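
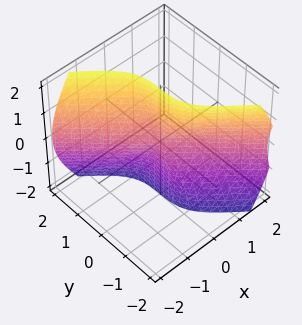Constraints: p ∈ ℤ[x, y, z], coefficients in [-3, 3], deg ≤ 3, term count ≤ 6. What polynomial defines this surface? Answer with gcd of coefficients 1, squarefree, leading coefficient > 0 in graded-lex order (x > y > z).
x^3 - x^2*y + 2*x*z^2 + 2*y^3

First, deg p = 3. The shape is more complex than any degree-2 surface.
Next, checking where it meets the axes: every point of the z-axis in the box is on the surface; one y-axis crossing is at y = 0.
Finally, these observations pin down the coefficients.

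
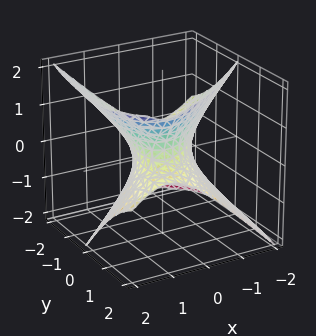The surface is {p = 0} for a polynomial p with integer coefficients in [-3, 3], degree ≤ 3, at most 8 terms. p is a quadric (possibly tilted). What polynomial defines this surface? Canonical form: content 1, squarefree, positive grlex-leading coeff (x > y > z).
1. deg p = 2. The shape is more complex than any degree-1 surface.
2. Reading off the gridlines: no z-intercept at any integer in the box.
3. Assembling these constraints gives the stated polynomial.

3*x^2 - 3*x*y + y^2 + 3*y*z - 3*z^2 - 2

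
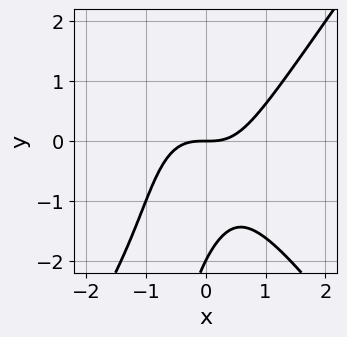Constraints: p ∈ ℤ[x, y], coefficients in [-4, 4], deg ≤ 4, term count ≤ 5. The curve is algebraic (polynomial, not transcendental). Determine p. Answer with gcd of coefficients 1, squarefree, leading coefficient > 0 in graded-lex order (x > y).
2*x^3 - x*y^2 - y^2 - 2*y

1. deg p = 3. A generic line meets the curve in up to 3 points.
2. Checking where it meets the axes: the y-axis gridline crossings are at y ∈ {-2, 0}; one x-axis crossing is at x = 0.
3. The integer polynomial consistent with all of this is the stated p.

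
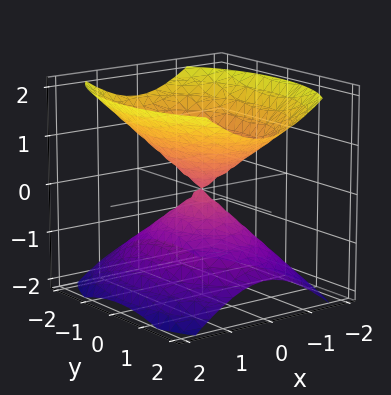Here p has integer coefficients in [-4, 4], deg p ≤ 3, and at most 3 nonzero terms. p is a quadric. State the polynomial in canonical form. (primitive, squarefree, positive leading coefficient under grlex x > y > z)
First, the picture has 2 separate pieces. Treating them together as one polynomial.
Next, deg p = 2. Two nappes meeting at a single point; a quadric.
Then, symmetries: it's symmetric under z → −z, forcing even powers of z; the x ↦ −x reflection is a symmetry, so x appears only in even powers; mirror symmetry y ↦ −y ⇒ only even powers of y.
Next, reading off the gridlines: one z-axis crossing is at z = 0; it meets the x-axis at x = 0 (among the integer gridlines); it meets the y-axis at y = 0 (among the integer gridlines).
Finally, the integer polynomial consistent with all of this is the stated p.

2*x^2 + y^2 - 2*z^2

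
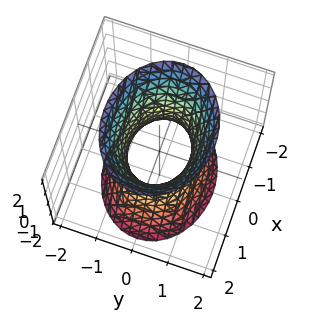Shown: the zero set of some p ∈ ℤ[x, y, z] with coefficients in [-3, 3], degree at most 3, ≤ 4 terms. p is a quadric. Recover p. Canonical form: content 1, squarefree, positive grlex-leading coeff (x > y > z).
The degree is 2 — one connected sheet with a waist; a quadric.
Symmetries: it's symmetric under y → −y, forcing even powers of y; mirror symmetry z ↦ −z ⇒ only even powers of z; the x ↦ −x reflection is a symmetry, so x appears only in even powers.
Observable constraints: among the integer gridlines, it crosses the x-axis at x ∈ {-1, 1}; the surface avoids every integer z-axis point in the box.
Assembling these constraints gives the stated polynomial.

2*x^2 + 3*y^2 - z^2 - 2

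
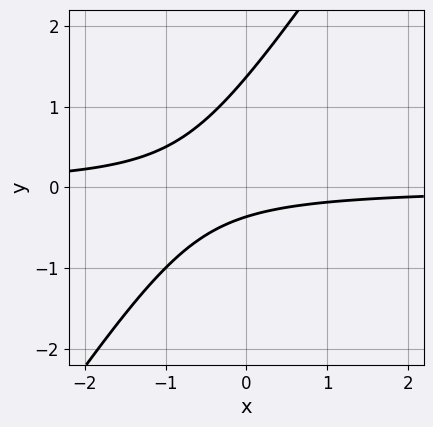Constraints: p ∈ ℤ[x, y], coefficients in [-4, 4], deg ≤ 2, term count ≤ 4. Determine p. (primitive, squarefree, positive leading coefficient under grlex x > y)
1. Degree: no degree-1 curve has this shape, so deg p = 2.
2. Observable constraints: it misses every integer gridline on the x-axis.
3. Together with the visible shape, these determine p as stated.

3*x*y - 2*y^2 + 2*y + 1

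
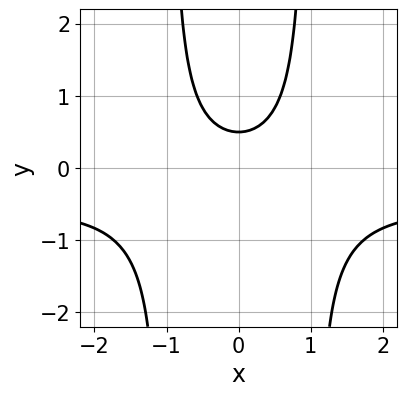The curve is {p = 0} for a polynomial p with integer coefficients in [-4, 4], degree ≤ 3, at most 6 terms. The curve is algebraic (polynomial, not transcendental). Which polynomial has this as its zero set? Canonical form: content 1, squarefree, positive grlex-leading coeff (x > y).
2*x^2*y + x^2 - 2*y + 1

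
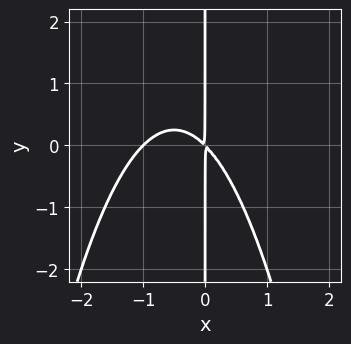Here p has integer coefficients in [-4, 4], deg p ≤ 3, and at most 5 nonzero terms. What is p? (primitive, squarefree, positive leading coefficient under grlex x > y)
The degree is 3 — no degree-2 curve has this shape.
From the visible intercepts: every point of the y-axis in the box is on the curve; one x-axis crossing is at x = -1.
Solving for integer coefficients yields p as stated.

x^3 + x^2 + x*y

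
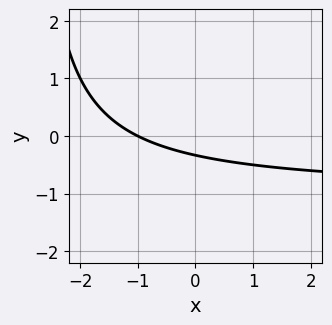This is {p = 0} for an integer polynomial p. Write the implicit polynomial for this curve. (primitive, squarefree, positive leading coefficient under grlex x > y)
x*y + x + 3*y + 1

First, degree: a generic line meets the curve in up to 2 points, so deg p = 2.
Next, reading off the gridlines: one x-axis crossing is at x = -1.
Finally, together with the visible shape, these determine p as stated.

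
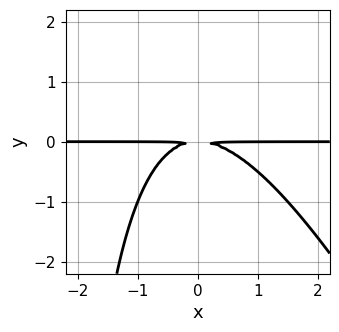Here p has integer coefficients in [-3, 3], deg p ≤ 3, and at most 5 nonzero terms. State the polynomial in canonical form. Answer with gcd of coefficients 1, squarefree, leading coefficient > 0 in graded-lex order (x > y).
2*x^2*y + x*y^2 + 3*y^2

(a) The degree is 3 — a generic line meets the curve in up to 3 points.
(b) From the axis intercepts and sections: every point of the x-axis in the box is on the curve.
(c) Fitting integer coefficients to these (and the overall shape) gives p.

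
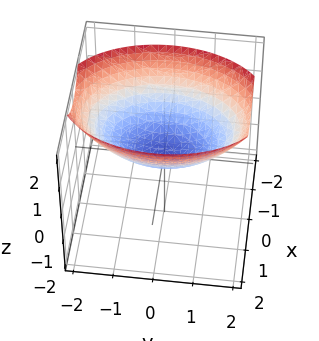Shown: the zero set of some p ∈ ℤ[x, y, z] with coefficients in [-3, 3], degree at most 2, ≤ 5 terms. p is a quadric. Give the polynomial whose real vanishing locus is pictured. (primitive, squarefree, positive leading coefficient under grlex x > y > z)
The degree is 2 — a paraboloid; a quadric.
Symmetries: it's symmetric under y → −y, forcing even powers of y; it's symmetric under x → −x, forcing even powers of x.
Checking where it meets the axes: it meets the z-axis at z = 0 (among the integer gridlines); one y-axis crossing is at y = 0; it meets the x-axis at x = 0 (among the integer gridlines).
Solving for integer coefficients yields p as stated.

2*x^2 + y^2 - 3*z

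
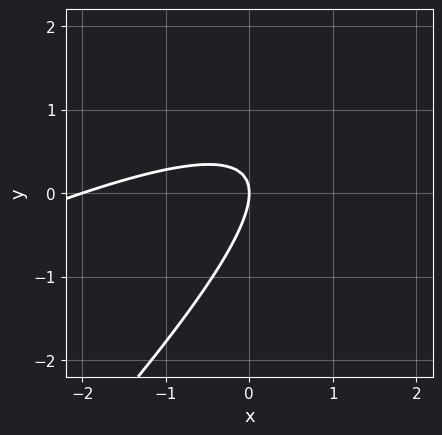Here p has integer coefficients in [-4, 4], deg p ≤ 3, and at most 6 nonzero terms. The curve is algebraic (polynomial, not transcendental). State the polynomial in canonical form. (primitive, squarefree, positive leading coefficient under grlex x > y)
(a) Degree: a generic line meets the curve in up to 2 points, so deg p = 2.
(b) Checking where it meets the axes: among the integer gridlines, it crosses the x-axis at x ∈ {-2, 0}; it meets the y-axis at y = 0 (among the integer gridlines).
(c) Putting this together gives p.

x^2 - 3*x*y + 2*y^2 + 2*x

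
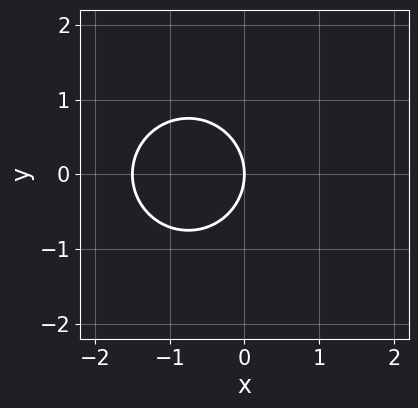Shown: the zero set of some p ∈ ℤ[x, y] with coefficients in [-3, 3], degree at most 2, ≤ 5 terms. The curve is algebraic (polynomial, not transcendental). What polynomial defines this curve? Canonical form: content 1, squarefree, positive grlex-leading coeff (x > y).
First, deg p = 2.
Then, symmetries: mirror symmetry y ↦ −y ⇒ only even powers of y.
Then, observable constraints: it crosses the y-axis at the gridline y = 0; it crosses the x-axis at the gridline x = 0.
Finally, these observations pin down the coefficients.

2*x^2 + 2*y^2 + 3*x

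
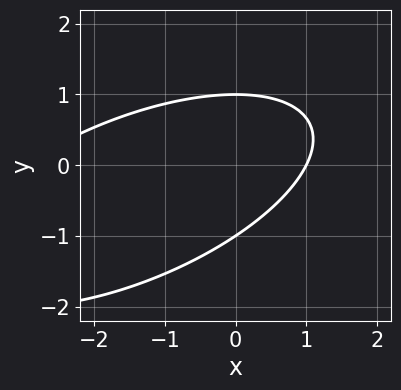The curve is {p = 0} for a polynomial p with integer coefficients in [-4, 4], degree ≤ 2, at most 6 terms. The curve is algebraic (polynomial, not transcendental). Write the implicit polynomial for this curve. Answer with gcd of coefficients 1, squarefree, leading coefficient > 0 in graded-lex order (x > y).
x^2 - 2*x*y + 3*y^2 + 2*x - 3

(a) Degree: no degree-1 curve has this shape, so deg p = 2.
(b) Reading off the gridlines: one x-axis crossing is at x = 1; the y-axis gridline crossings are at y ∈ {-1, 1}.
(c) Solving for integer coefficients yields p as stated.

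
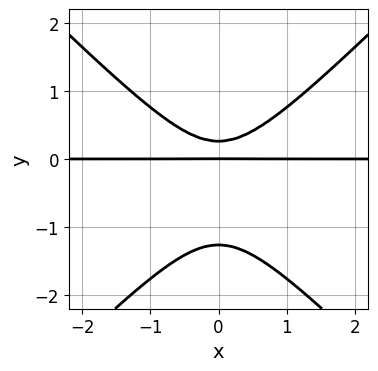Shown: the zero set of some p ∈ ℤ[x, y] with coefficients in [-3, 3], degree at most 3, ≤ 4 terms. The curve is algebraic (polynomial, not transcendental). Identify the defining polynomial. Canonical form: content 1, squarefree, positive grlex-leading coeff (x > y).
(a) deg p = 3.
(b) Symmetries: it's symmetric under x → −x, forcing even powers of x.
(c) Reading off the gridlines: one y-axis crossing is at y = 0; every point of the x-axis in the box is on the curve.
(d) Putting this together gives p.

3*x^2*y - 3*y^3 - 3*y^2 + y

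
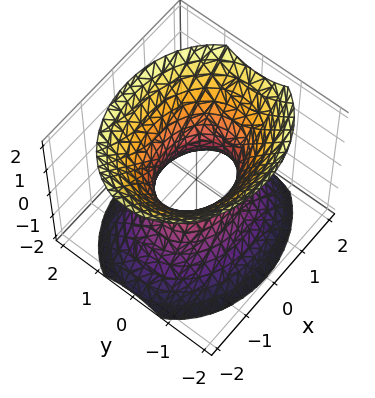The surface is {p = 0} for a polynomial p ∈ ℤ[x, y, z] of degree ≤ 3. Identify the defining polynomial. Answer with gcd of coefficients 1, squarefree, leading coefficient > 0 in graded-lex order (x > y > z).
1. Degree: an hourglass — one-sheet hyperboloid; a quadric, so deg p = 2.
2. Symmetries: mirror symmetry x ↦ −x ⇒ only even powers of x; it's symmetric under y → −y, forcing even powers of y; the z ↦ −z reflection is a symmetry, so z appears only in even powers.
3. Against the integer gridlines: the surface avoids every integer z-axis point in the box; the x-axis gridline crossings are at x ∈ {-1, 1}.
4. Putting this together gives p.

2*x^2 + 3*y^2 - 2*z^2 - 2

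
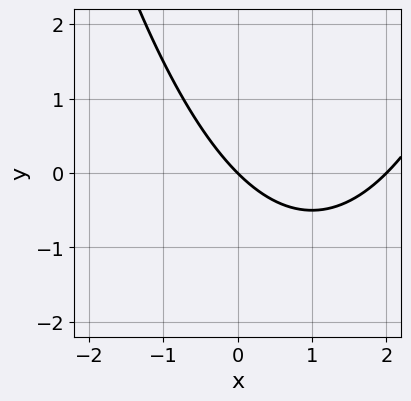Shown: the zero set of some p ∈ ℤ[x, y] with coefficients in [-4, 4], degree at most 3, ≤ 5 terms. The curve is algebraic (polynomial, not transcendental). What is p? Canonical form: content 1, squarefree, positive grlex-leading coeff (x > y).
First, degree: no degree-1 curve has this shape, so deg p = 2.
Next, against the integer gridlines: one y-axis crossing is at y = 0; among the integer gridlines, it crosses the x-axis at x ∈ {0, 2}.
Finally, assembling these constraints gives the stated polynomial.

x^2 - 2*x - 2*y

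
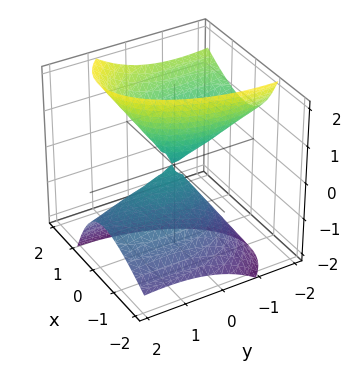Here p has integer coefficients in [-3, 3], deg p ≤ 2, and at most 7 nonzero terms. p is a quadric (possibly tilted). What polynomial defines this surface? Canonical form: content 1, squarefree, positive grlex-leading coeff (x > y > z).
There are 2 components. They look like related sheets of one shape, so recover p as a whole.
Degree: a generic line meets the surface in up to 2 points, so deg p = 2.
Observable constraints: it crosses the x-axis at the gridline x = 0; it meets the z-axis at z = 0 (among the integer gridlines); one y-axis crossing is at y = 0.
Together with the visible shape, these determine p as stated.

3*x^2 - 3*x*z + y^2 + 2*y*z - z^2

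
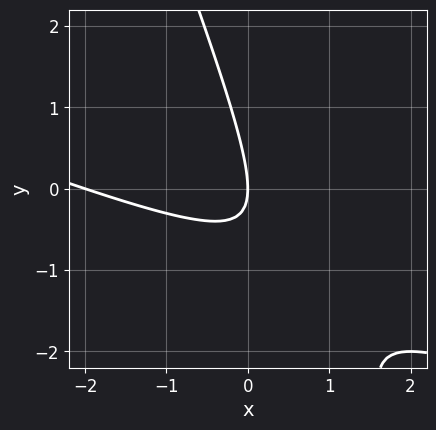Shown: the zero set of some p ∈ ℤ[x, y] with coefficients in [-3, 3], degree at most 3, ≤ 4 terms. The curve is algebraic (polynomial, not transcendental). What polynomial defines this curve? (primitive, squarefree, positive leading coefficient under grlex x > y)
(a) The degree is 2 — the shape is more complex than any degree-1 curve.
(b) Reading off the gridlines: the x-axis gridline crossings are at x ∈ {-2, 0}; it meets the y-axis at y = 0 (among the integer gridlines).
(c) The integer polynomial consistent with all of this is the stated p.

x^2 + 3*x*y + y^2 + 2*x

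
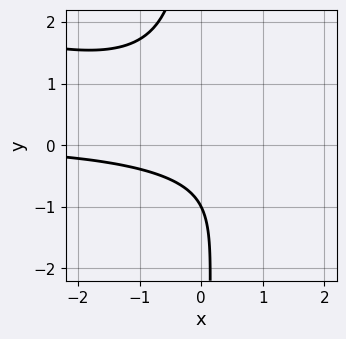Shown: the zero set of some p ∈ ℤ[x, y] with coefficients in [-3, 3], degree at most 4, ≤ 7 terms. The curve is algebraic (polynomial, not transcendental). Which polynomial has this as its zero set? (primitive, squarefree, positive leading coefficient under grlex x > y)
x^2*y + 3*x*y^2 - x*y + 2*y + 2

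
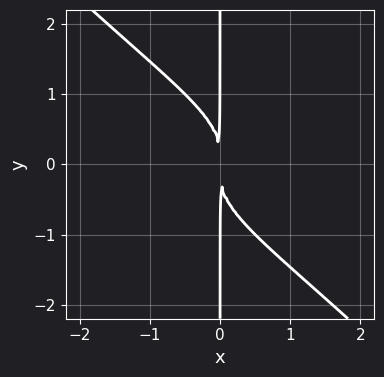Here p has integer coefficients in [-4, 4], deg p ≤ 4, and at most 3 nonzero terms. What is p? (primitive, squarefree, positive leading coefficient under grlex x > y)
x^2*y^2 + x*y^3 + x^2

(a) deg p = 4.
(b) Checking where it meets the axes: the visible y-axis segment lies entirely on the curve.
(c) These observations pin down the coefficients.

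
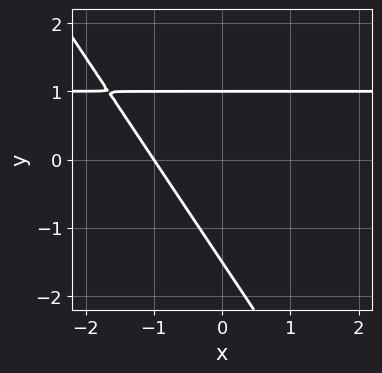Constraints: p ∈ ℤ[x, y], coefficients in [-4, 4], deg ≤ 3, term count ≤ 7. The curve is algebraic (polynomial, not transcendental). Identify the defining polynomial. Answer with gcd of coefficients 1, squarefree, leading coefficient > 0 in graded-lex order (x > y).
The degree is 2 — no degree-1 curve has this shape.
From the visible intercepts: it meets the y-axis at y = 1 (among the integer gridlines); one x-axis crossing is at x = -1.
Fitting integer coefficients to these (and the overall shape) gives p.

3*x*y + 2*y^2 - 3*x + y - 3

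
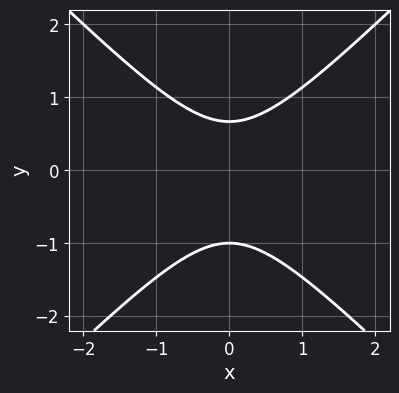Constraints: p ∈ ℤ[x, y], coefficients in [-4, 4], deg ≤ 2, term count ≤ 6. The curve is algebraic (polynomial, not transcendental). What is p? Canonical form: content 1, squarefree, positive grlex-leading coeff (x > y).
3*x^2 - 3*y^2 - y + 2

(a) The degree is 2 — no degree-1 curve has this shape.
(b) Symmetries: it's symmetric under x → −x, forcing even powers of x.
(c) Observable constraints: the curve avoids every integer x-axis point in the box; it meets the y-axis at y = -1 (among the integer gridlines).
(d) The integer polynomial consistent with all of this is the stated p.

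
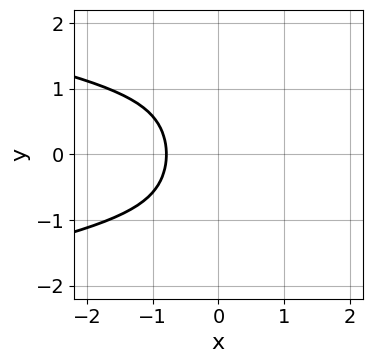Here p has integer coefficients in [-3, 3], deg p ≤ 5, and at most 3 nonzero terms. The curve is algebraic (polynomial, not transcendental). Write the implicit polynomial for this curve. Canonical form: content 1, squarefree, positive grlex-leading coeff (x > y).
3*x^2*y^2 + 2*x^3 + 1

First, degree: no degree-3 curve has this shape, so deg p = 4.
Next, symmetries: it's symmetric under y → −y, forcing even powers of y.
Then, reading off the gridlines: it misses every integer gridline on the y-axis.
Finally, fitting integer coefficients to these (and the overall shape) gives p.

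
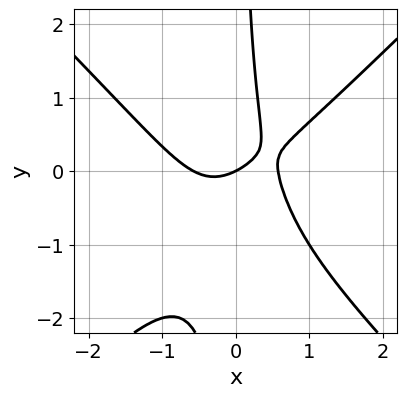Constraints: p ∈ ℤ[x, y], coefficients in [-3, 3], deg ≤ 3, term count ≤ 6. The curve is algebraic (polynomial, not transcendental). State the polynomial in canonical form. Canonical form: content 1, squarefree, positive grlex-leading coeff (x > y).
3*x^3 - 3*x*y^2 - 3*x*y - x + 2*y

The degree is 3 — a generic line meets the curve in up to 3 points.
Checking where it meets the axes: one x-axis crossing is at x = 0; it meets the y-axis at y = 0 (among the integer gridlines).
Matching integer coefficients to the picture gives p.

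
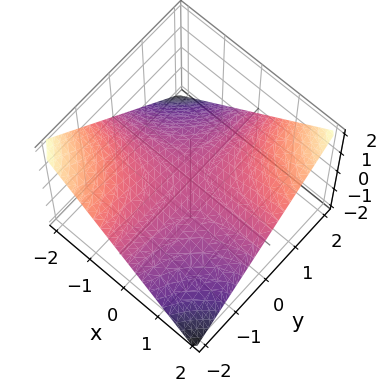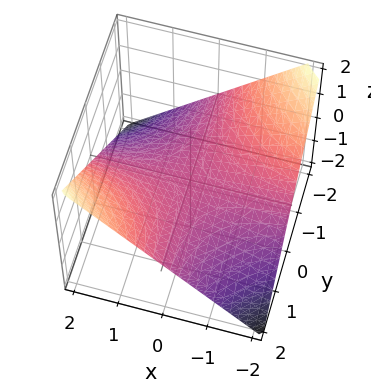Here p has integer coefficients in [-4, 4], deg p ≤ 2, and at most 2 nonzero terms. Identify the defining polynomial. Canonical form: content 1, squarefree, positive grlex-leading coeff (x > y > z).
x*y - 2*z

1. deg p = 2.
2. Checking where it meets the axes: every point of the x-axis in the box is on the surface; every point of the y-axis in the box is on the surface; it crosses the z-axis at the gridline z = 0.
3. Matching integer coefficients to the picture gives p.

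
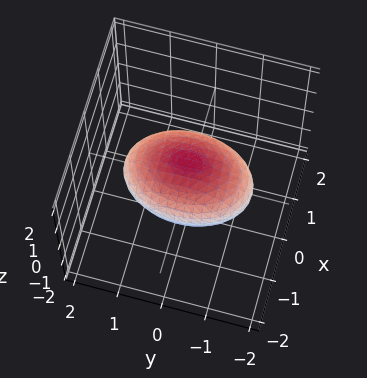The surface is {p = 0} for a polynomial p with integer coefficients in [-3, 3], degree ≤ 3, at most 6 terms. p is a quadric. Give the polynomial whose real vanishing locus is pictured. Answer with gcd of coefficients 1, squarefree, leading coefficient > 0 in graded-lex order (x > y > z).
(a) Degree: a closed, bounded, convex surface; a quadric, so deg p = 2.
(b) Symmetries: it's symmetric under x → −x, forcing even powers of x; the y ↦ −y reflection is a symmetry, so y appears only in even powers; it's symmetric under z → −z, forcing even powers of z.
(c) Reading off the gridlines: among the integer gridlines, it crosses the z-axis at z ∈ {-1, 1}; the x-axis gridline crossings are at x ∈ {-1, 1}.
(d) Solving for integer coefficients yields p as stated.

2*x^2 + y^2 + 2*z^2 - 2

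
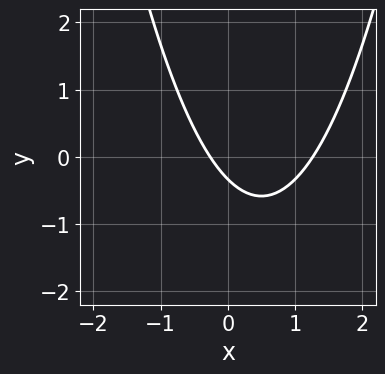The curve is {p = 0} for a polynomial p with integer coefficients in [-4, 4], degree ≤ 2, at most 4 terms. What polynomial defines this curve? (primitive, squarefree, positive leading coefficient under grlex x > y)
3*x^2 - 3*x - 3*y - 1

deg p = 2. No degree-1 curve has this shape.
Putting this together gives p.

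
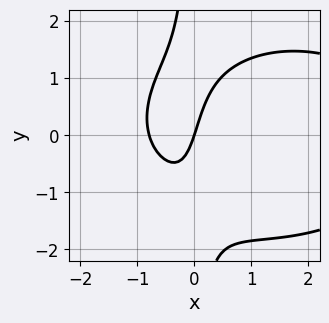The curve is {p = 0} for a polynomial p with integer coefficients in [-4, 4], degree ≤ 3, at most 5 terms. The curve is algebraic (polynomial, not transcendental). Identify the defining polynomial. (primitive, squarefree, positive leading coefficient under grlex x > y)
deg p = 3.
From the axis intercepts and sections: it crosses the y-axis at the gridline y = 0; one x-axis crossing is at x = 0.
Fitting integer coefficients to these (and the overall shape) gives p.

x^3 + 2*x*y^2 - 3*x^2 - 3*x + y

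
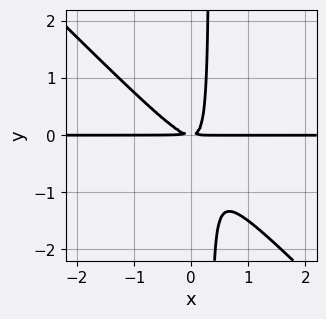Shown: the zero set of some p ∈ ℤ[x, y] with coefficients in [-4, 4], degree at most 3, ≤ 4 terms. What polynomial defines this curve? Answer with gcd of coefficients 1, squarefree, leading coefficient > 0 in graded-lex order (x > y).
First, degree: no degree-2 curve has this shape, so deg p = 3.
Next, checking where it meets the axes: every point of the x-axis in the box is on the curve.
Finally, matching integer coefficients to the picture gives p.

3*x^2*y + 3*x*y^2 - y^2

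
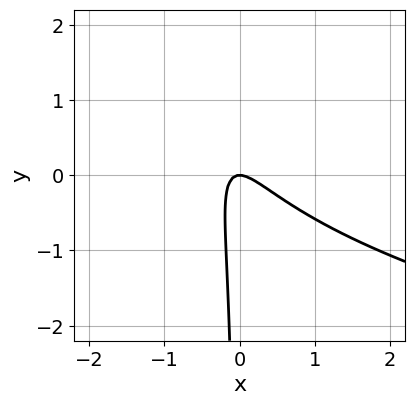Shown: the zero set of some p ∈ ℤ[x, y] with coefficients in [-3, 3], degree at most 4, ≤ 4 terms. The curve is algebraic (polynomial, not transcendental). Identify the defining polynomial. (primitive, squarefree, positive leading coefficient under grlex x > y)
2*x*y^2 - 3*x^2 - 3*x*y - y

(a) Degree: the shape is more complex than any degree-2 curve, so deg p = 3.
(b) Against the integer gridlines: it meets the x-axis at x = 0 (among the integer gridlines); it meets the y-axis at y = 0 (among the integer gridlines).
(c) Solving for integer coefficients yields p as stated.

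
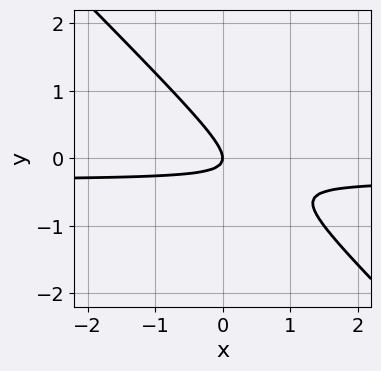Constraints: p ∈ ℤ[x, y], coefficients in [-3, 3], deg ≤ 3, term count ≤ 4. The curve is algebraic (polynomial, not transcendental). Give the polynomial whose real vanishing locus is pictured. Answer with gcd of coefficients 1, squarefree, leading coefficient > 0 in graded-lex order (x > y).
3*x*y + 3*y^2 + x

(a) The degree is 2 — a generic line meets the curve in up to 2 points.
(b) From the visible intercepts: one x-axis crossing is at x = 0; it crosses the y-axis at the gridline y = 0.
(c) Matching integer coefficients to the picture gives p.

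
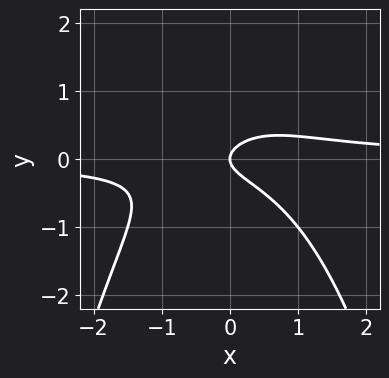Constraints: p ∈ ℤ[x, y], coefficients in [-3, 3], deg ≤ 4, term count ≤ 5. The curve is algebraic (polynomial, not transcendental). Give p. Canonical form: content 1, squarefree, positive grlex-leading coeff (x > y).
2*x^2*y + 3*y^2 - x

1. The degree is 3 — a generic line meets the curve in up to 3 points.
2. From the visible intercepts: it meets the y-axis at y = 0 (among the integer gridlines); one x-axis crossing is at x = 0.
3. The integer polynomial consistent with all of this is the stated p.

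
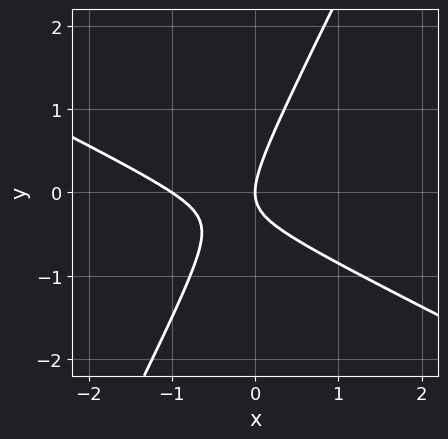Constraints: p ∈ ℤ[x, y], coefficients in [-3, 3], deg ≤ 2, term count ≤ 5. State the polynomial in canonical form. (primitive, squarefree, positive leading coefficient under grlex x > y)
1. The degree is 2 — no degree-1 curve has this shape.
2. From the visible intercepts: among the integer gridlines, it crosses the x-axis at x ∈ {-1, 0}; it meets the y-axis at y = 0 (among the integer gridlines).
3. The integer polynomial consistent with all of this is the stated p.

2*x^2 + 3*x*y - 2*y^2 + 2*x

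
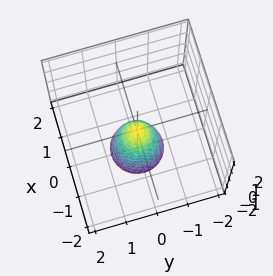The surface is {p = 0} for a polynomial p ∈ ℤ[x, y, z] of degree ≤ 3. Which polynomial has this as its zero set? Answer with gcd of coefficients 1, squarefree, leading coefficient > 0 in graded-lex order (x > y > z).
3*x^2 + 3*y^2 + z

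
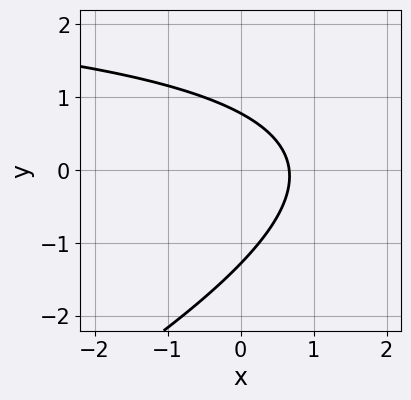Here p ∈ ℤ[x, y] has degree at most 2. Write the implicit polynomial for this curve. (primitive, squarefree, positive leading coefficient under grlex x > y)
x*y - 2*y^2 - 3*x - y + 2

(a) The degree is 2 — no degree-1 curve has this shape.
(b) Matching integer coefficients to the picture gives p.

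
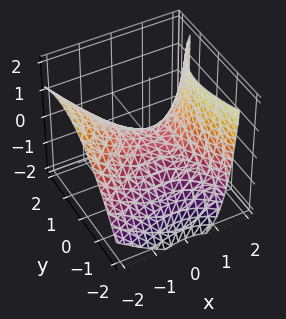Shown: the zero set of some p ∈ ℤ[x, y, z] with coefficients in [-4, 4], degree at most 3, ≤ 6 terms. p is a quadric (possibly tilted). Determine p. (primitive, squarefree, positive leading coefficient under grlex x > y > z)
(a) The degree is 2 — the shape is more complex than any degree-1 surface.
(b) Observable constraints: it crosses the y-axis at the gridline y = 0; it crosses the z-axis at the gridline z = 0; one x-axis crossing is at x = 0.
(c) Solving for integer coefficients yields p as stated.

x^2 - x*y + x*z - y^2 - 2*z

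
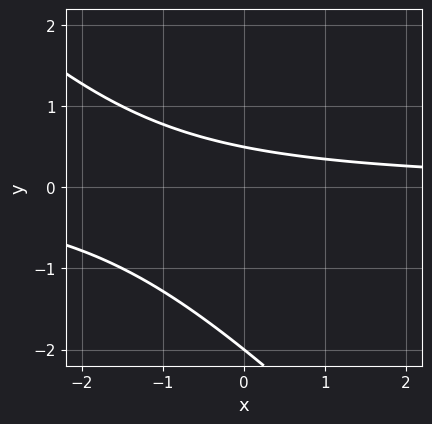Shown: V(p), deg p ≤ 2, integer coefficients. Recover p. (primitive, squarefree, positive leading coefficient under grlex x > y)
deg p = 2. No degree-1 curve has this shape.
Observable constraints: one y-axis crossing is at y = -2; it misses every integer gridline on the x-axis.
Solving for integer coefficients yields p as stated.

2*x*y + 2*y^2 + 3*y - 2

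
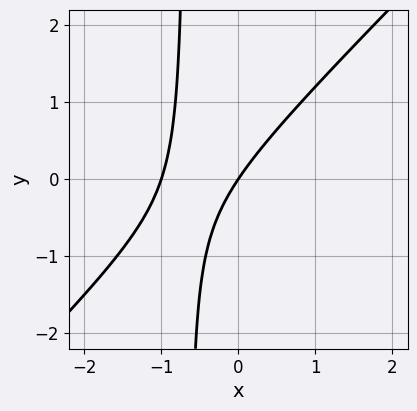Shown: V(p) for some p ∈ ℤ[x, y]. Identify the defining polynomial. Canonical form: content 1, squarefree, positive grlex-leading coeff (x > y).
First, the degree is 2 — the shape is more complex than any degree-1 curve.
Then, observable constraints: among the integer gridlines, it crosses the x-axis at x ∈ {-1, 0}; one y-axis crossing is at y = 0.
Finally, matching integer coefficients to the picture gives p.

3*x^2 - 3*x*y + 3*x - 2*y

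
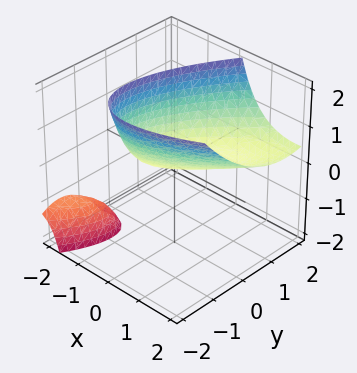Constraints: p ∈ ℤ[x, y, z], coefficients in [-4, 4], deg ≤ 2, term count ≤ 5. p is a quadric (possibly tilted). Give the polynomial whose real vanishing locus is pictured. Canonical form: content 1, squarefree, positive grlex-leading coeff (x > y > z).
First, I count 2 distinct pieces. They look like related sheets of one shape, so recover p as a whole.
Then, the degree is 2 — no degree-1 surface has this shape.
Then, observable constraints: it crosses the x-axis at the gridline x = 0; it meets the z-axis at z = 0 (among the integer gridlines).
Finally, matching integer coefficients to the picture gives p.

2*x^2 - 3*x*y - 3*x*z + 2*y^2 - 3*z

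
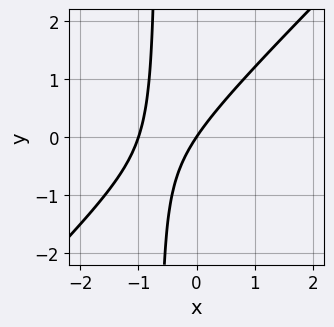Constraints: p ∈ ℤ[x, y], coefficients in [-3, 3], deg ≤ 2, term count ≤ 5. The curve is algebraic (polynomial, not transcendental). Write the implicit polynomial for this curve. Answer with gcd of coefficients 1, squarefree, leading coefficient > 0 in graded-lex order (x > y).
(a) The degree is 2 — the shape is more complex than any degree-1 curve.
(b) From the visible intercepts: the x-axis gridline crossings are at x ∈ {-1, 0}; one y-axis crossing is at y = 0.
(c) The integer polynomial consistent with all of this is the stated p.

3*x^2 - 3*x*y + 3*x - 2*y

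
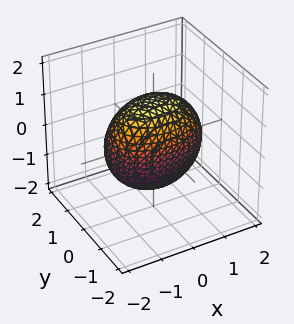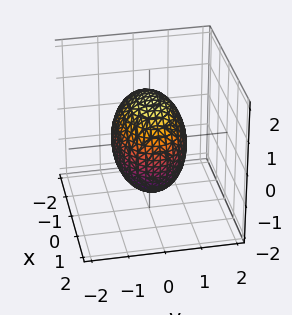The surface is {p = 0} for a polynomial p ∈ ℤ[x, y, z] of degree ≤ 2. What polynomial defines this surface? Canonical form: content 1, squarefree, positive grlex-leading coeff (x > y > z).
First, deg p = 2.
Then, symmetries: the z ↦ −z reflection is a symmetry, so z appears only in even powers; mirror symmetry y ↦ −y ⇒ only even powers of y; mirror symmetry x ↦ −x ⇒ only even powers of x.
Then, against the integer gridlines: among the integer gridlines, it crosses the y-axis at y ∈ {-1, 1}.
Finally, these observations pin down the coefficients.

x^2 + 2*y^2 + z^2 - 2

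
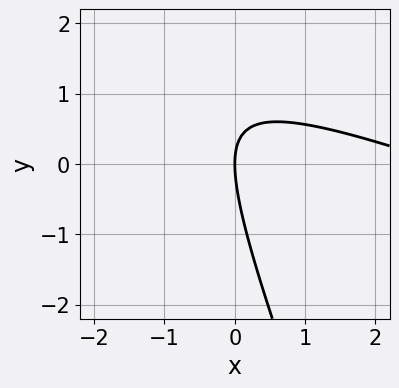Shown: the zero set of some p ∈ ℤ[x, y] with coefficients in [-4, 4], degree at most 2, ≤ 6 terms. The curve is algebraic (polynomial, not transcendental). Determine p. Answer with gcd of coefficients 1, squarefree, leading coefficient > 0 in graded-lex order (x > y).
(a) deg p = 2. No degree-1 curve has this shape.
(b) From the axis intercepts and sections: it crosses the x-axis at the gridline x = 0; one y-axis crossing is at y = 0.
(c) Solving for integer coefficients yields p as stated.

x^2 + 3*x*y + y^2 - 3*x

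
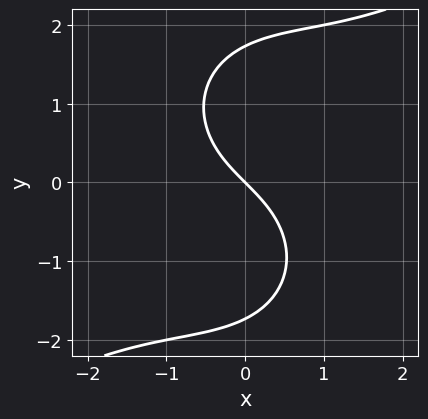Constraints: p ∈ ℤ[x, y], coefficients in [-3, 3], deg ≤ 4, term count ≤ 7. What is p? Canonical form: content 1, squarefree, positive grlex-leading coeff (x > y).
x^3 - x^2*y - y^3 + 3*x + 3*y

deg p = 3. A generic line meets the curve in up to 3 points.
Reading off the gridlines: it crosses the y-axis at the gridline y = 0; it crosses the x-axis at the gridline x = 0.
Fitting integer coefficients to these (and the overall shape) gives p.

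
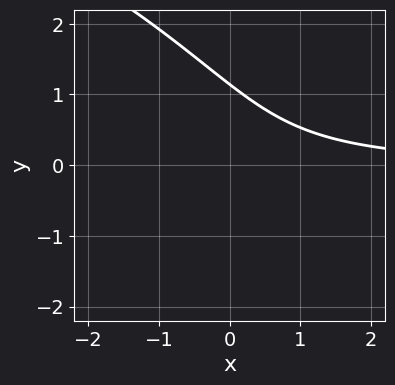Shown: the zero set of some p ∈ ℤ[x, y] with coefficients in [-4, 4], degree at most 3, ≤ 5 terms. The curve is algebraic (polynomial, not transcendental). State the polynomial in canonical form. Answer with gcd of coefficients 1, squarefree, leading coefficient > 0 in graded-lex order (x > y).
First, degree: a generic line meets the curve in up to 3 points, so deg p = 3.
Then, reading off the gridlines: no x-intercept at any integer in the box.
Finally, solving for integer coefficients yields p as stated.

x^2*y + 2*x*y^2 + 2*y^3 + 3*x*y - 3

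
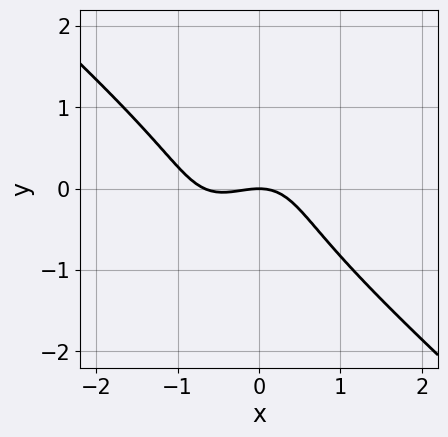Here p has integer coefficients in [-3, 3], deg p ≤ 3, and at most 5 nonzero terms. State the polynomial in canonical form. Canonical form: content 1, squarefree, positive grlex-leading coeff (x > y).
3*x^3 - 2*x*y^2 + 2*y^3 + 2*x^2 + 3*y

First, degree: no degree-2 curve has this shape, so deg p = 3.
Then, checking where it meets the axes: it meets the x-axis at x = 0 (among the integer gridlines); it meets the y-axis at y = 0 (among the integer gridlines).
Finally, matching integer coefficients to the picture gives p.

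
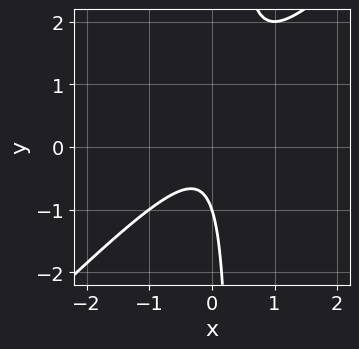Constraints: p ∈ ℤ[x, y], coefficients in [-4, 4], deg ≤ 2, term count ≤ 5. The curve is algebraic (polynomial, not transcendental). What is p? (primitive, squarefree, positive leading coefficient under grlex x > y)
First, degree: no degree-1 curve has this shape, so deg p = 2.
Then, against the integer gridlines: the curve avoids every integer x-axis point in the box; it crosses the y-axis at the gridline y = -1.
Finally, fitting integer coefficients to these (and the overall shape) gives p.

3*x^2 - 3*x*y + y + 1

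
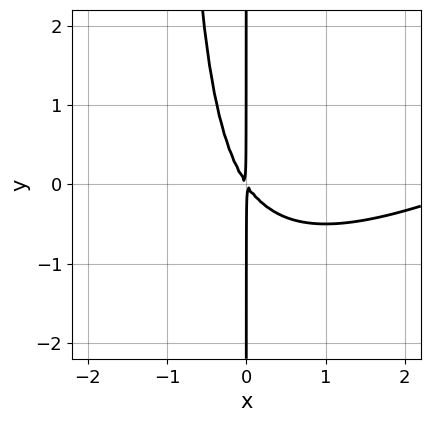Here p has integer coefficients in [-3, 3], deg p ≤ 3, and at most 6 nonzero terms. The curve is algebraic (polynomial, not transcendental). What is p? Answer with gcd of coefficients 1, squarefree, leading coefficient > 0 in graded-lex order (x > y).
x^3 - 2*x^2*y - 3*x^2 - 2*x*y

First, deg p = 3. A generic line meets the curve in up to 3 points.
Then, from the visible intercepts: every point of the y-axis in the box is on the curve.
Finally, together with the visible shape, these determine p as stated.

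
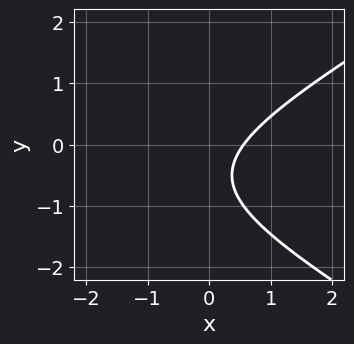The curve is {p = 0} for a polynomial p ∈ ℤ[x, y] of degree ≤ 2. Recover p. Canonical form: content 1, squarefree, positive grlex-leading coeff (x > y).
Degree: the shape is more complex than any degree-1 curve, so deg p = 2.
Checking where it meets the axes: the curve avoids every integer y-axis point in the box.
These observations pin down the coefficients.

x^2 - 3*y^2 + 3*x - 3*y - 2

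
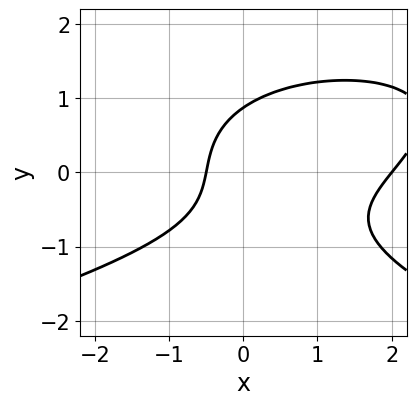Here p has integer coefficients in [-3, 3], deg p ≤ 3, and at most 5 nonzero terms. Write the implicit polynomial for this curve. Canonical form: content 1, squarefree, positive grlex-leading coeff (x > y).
1. deg p = 3. A generic line meets the curve in up to 3 points.
2. From the visible intercepts: it meets the x-axis at x = 2 (among the integer gridlines).
3. Together with the visible shape, these determine p as stated.

3*y^3 + 2*x^2 - 2*x*y - 3*x - 2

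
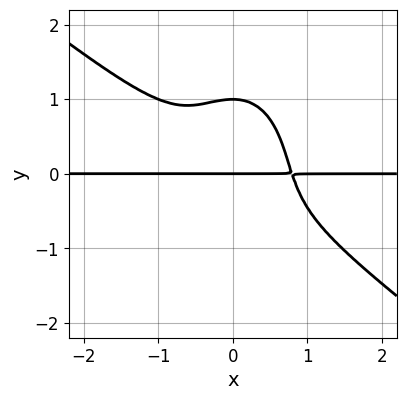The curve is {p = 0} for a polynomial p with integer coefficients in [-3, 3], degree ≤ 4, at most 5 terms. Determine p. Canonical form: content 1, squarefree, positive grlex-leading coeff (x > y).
2*x^3*y + 2*x^2*y^2 + y^4 - y

The degree is 4 — the shape is more complex than any degree-3 curve.
Observable constraints: every point of the x-axis in the box is on the curve; the y-axis gridline crossings are at y ∈ {0, 1}.
Solving for integer coefficients yields p as stated.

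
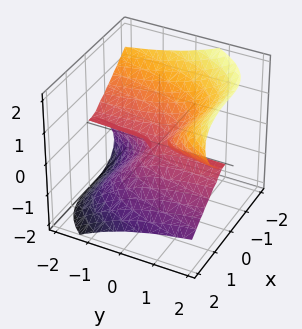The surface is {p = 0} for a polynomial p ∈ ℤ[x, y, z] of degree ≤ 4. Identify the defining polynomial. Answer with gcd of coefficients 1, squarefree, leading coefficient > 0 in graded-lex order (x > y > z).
x^3 - 2*y*z^2 + 2*z^3

First, degree: the shape is more complex than any degree-2 surface, so deg p = 3.
Next, observable constraints: it crosses the z-axis at the gridline z = 0; every point of the y-axis in the box is on the surface; it crosses the x-axis at the gridline x = 0.
Finally, assembling these constraints gives the stated polynomial.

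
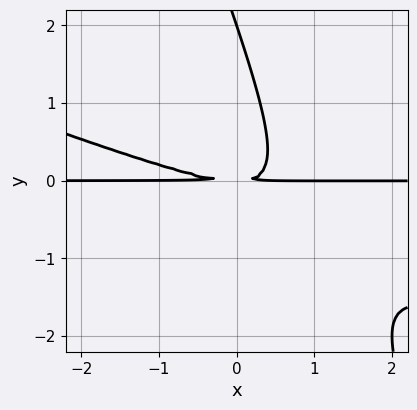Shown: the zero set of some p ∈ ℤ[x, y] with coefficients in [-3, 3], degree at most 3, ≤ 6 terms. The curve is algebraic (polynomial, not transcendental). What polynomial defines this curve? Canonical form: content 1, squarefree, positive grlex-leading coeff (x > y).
(a) Degree: no degree-2 curve has this shape, so deg p = 3.
(b) From the visible intercepts: it meets the y-axis at y = 2 (among the integer gridlines); the visible x-axis segment lies entirely on the curve.
(c) These observations pin down the coefficients.

x^2*y + 3*x*y^2 + y^3 - 2*y^2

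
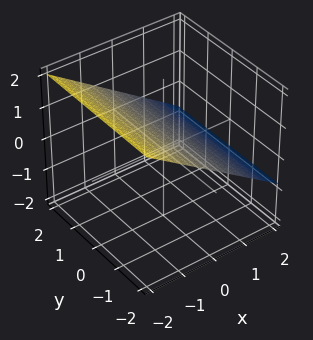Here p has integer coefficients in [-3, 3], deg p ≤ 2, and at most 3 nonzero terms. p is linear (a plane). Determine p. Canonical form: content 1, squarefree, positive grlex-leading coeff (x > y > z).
First, deg p = 1.
Then, reading off the gridlines: it meets the x-axis at x = 1 (among the integer gridlines); no y-intercept at any integer in the box.
Finally, solving for integer coefficients yields p as stated.

2*x + 3*z - 2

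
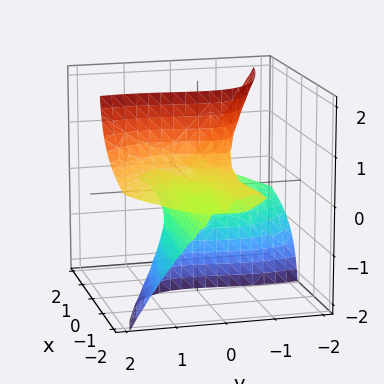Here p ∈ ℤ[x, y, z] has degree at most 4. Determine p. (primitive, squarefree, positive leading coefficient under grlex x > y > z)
2*x*y*z + 3*x*z^2 + y^3 - y^2*z + z

(a) deg p = 3. No degree-2 surface has this shape.
(b) Checking where it meets the axes: it crosses the y-axis at the gridline y = 0; the visible x-axis segment lies entirely on the surface; it meets the z-axis at z = 0 (among the integer gridlines).
(c) Matching integer coefficients to the picture gives p.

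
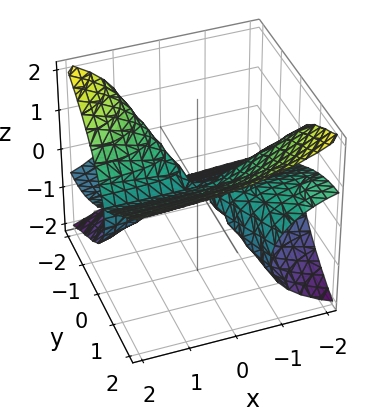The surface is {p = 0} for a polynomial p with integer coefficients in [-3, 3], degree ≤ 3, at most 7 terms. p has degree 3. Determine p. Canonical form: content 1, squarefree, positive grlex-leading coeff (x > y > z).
(a) Degree: a generic line meets the surface in up to 3 points, so deg p = 3.
(b) Against the integer gridlines: it meets the y-axis at y = 0 (among the integer gridlines); it crosses the z-axis at the gridline z = 0.
(c) The integer polynomial consistent with all of this is the stated p. Check: (2, 0, 0) on the x-axis lies on the surface, and p(2, 0, 0) = 0. ✓

2*x*y^2 - 3*x*y*z - x*z^2 + y^3 - 3*z^3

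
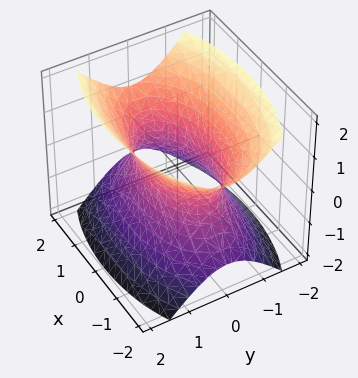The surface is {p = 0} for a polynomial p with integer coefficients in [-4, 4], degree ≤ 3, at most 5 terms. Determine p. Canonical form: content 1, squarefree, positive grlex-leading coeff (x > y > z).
x^2 + 3*y^2 - 2*z^2 - 2

(a) The degree is 2 — an hourglass — one-sheet hyperboloid; a quadric.
(b) Symmetries: it's symmetric under x → −x, forcing even powers of x; it's symmetric under y → −y, forcing even powers of y; it's symmetric under z → −z, forcing even powers of z.
(c) Checking where it meets the axes: no z-intercept at any integer in the box.
(d) Assembling these constraints gives the stated polynomial.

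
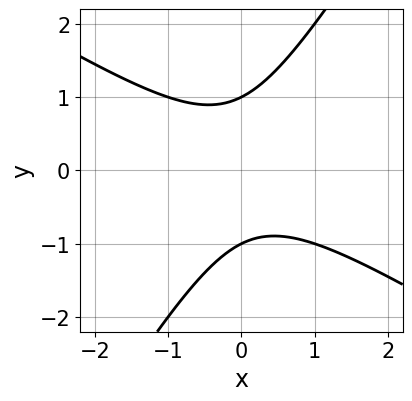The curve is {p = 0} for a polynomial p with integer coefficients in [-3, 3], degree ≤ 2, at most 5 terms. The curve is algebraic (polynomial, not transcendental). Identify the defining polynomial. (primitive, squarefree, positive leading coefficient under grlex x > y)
1. The degree is 2 — the shape is more complex than any degree-1 curve.
2. Observable constraints: among the integer gridlines, it crosses the y-axis at y ∈ {-1, 1}; it misses every integer gridline on the x-axis.
3. Assembling these constraints gives the stated polynomial.

x^2 + x*y - y^2 + 1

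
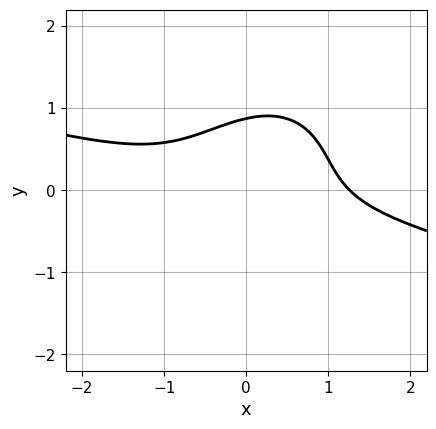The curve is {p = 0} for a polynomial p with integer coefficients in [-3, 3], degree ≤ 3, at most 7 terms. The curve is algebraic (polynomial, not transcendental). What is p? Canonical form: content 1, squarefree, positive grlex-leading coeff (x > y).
x^3 + 3*x^2*y - 2*x*y^2 + 3*y^3 - 2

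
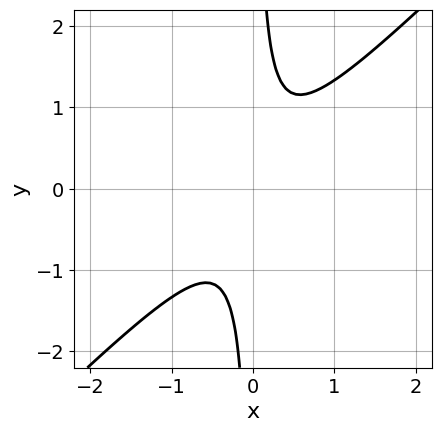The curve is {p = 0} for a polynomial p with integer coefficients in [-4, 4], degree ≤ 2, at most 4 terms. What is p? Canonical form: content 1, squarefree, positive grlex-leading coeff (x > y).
First, the degree is 2 — no degree-1 curve has this shape.
Next, from the axis intercepts and sections: it misses every integer gridline on the x-axis; the curve avoids every integer y-axis point in the box.
Finally, matching integer coefficients to the picture gives p.

3*x^2 - 3*x*y + 1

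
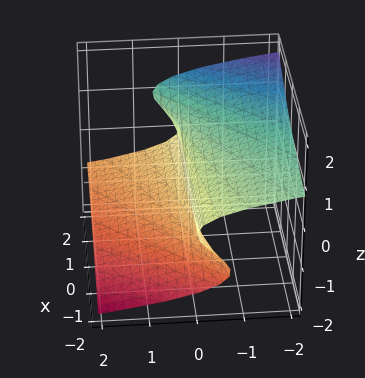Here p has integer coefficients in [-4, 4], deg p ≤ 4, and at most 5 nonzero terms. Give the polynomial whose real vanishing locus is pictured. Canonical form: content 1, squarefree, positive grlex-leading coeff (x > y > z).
First, the degree is 3 — no degree-2 surface has this shape.
Then, against the integer gridlines: every point of the x-axis in the box is on the surface; it meets the z-axis at z = 0 (among the integer gridlines); it crosses the y-axis at the gridline y = 0.
Finally, the integer polynomial consistent with all of this is the stated p.

2*x*z^2 - 3*z^3 - 2*y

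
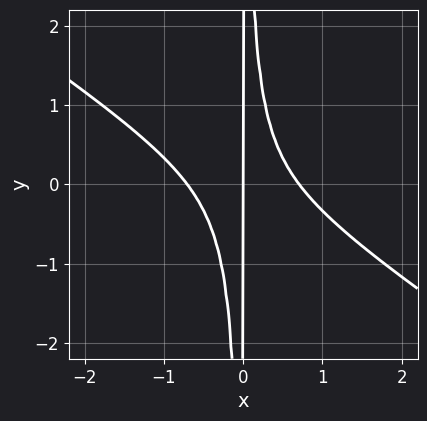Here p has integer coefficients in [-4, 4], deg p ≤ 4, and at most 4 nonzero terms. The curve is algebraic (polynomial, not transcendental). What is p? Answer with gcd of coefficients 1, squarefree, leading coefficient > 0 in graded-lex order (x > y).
2*x^3 + 3*x^2*y - x

Degree: the shape is more complex than any degree-2 curve, so deg p = 3.
Observable constraints: every point of the y-axis in the box is on the curve; it meets the x-axis at x = 0 (among the integer gridlines).
Together with the visible shape, these determine p as stated.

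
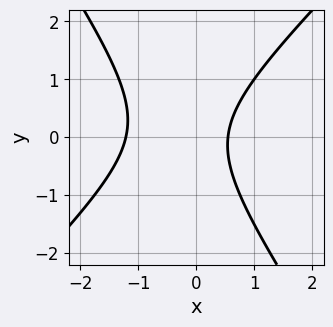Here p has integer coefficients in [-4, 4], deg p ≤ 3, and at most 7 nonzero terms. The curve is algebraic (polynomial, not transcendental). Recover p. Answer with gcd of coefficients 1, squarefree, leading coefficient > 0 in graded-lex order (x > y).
(a) Degree: the shape is more complex than any degree-1 curve, so deg p = 2.
(b) Observable constraints: the curve avoids every integer y-axis point in the box.
(c) Putting this together gives p.

3*x^2 - x*y - 2*y^2 + 2*x - 2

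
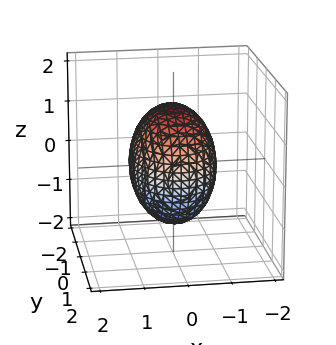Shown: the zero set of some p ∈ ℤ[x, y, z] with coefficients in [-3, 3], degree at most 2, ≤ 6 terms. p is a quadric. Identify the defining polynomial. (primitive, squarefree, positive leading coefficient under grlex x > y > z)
2*x^2 + y^2 + z^2 - 2

(a) Degree: a closed, bounded, convex surface; a quadric, so deg p = 2.
(b) Symmetries: it's symmetric under y → −y, forcing even powers of y; it's symmetric under z → −z, forcing even powers of z; it's symmetric under x → −x, forcing even powers of x.
(c) Observable constraints: among the integer gridlines, it crosses the x-axis at x ∈ {-1, 1}.
(d) Assembling these constraints gives the stated polynomial.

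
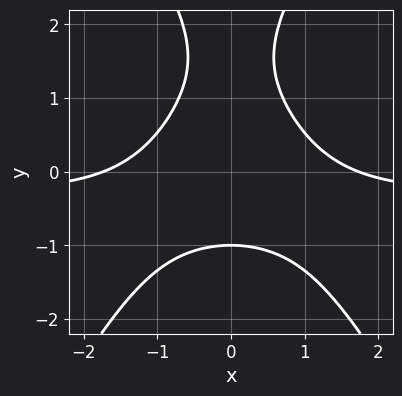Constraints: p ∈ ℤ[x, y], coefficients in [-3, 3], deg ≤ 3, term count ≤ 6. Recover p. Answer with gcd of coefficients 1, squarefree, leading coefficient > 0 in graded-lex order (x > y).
3*x^2*y - y^3 + x^2 + 2*y^2 - 3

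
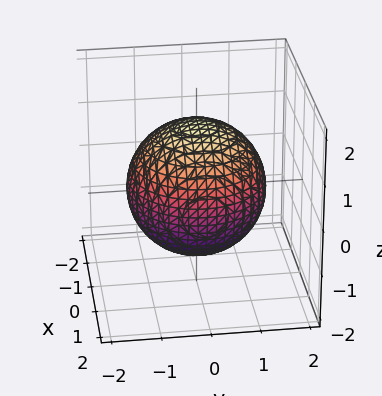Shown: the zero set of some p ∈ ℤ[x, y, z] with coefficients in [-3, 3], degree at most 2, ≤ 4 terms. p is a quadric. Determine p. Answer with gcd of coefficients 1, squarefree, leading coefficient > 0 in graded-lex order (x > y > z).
x^2 + y^2 + z^2 - 2

1. Degree: bounded and convex; a quadric, so deg p = 2.
2. Symmetries: mirror symmetry z ↦ −z ⇒ only even powers of z; the surface is invariant under rotation about z: p = q(x² + y², z).
3. Against the integer gridlines: a circular section at z = -1 has radius exactly 1.
4. Fitting integer coefficients to these (and the overall shape) gives p.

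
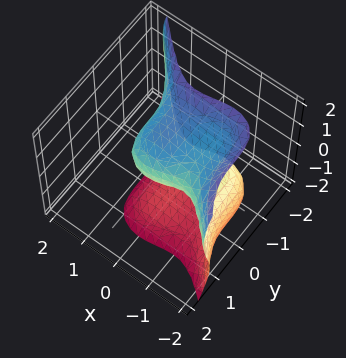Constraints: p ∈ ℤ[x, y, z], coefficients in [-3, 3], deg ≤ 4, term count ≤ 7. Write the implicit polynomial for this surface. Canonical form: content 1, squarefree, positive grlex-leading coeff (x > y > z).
2*x^3 + 2*y^3 + z^3 + 3*x^2 - 3*z

deg p = 3. A generic line meets the surface in up to 3 points.
Against the integer gridlines: it meets the y-axis at y = 0 (among the integer gridlines); one z-axis crossing is at z = 0; it crosses the x-axis at the gridline x = 0.
Assembling these constraints gives the stated polynomial.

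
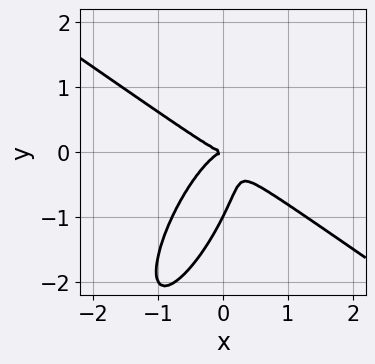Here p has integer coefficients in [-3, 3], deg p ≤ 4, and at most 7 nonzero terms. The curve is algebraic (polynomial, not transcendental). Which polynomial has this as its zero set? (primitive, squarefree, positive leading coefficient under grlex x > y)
2*x^3 + x^2*y - 2*x*y^2 + y^3 + y^2

1. The degree is 3 — a generic line meets the curve in up to 3 points.
2. From the axis intercepts and sections: it meets the x-axis at x = 0 (among the integer gridlines); the y-axis gridline crossings are at y ∈ {-1, 0}.
3. Together with the visible shape, these determine p as stated.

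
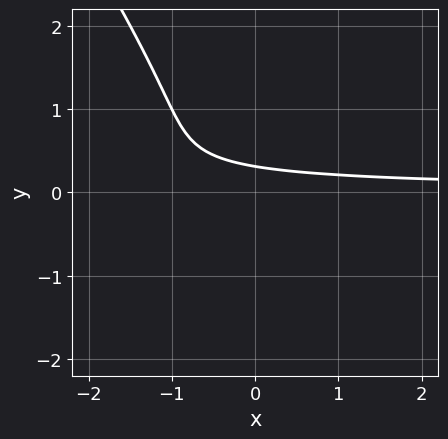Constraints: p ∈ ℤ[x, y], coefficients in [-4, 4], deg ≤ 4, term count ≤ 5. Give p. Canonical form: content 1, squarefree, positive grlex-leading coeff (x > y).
3*x*y^2 + 2*y^3 + x*y + 3*y - 1

Degree: no degree-2 curve has this shape, so deg p = 3.
Checking where it meets the axes: no x-intercept at any integer in the box.
These observations pin down the coefficients.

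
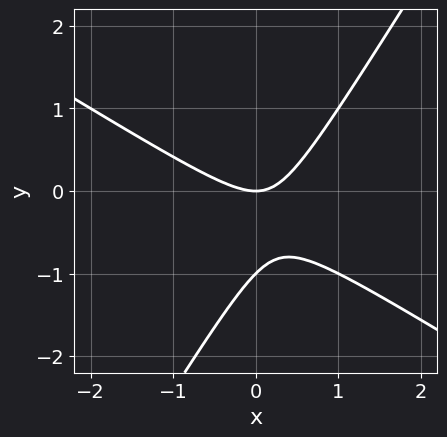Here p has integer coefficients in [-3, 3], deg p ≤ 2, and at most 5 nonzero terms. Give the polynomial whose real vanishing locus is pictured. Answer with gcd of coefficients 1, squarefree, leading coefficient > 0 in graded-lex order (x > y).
First, the degree is 2 — a generic line meets the curve in up to 2 points.
Then, against the integer gridlines: the y-axis gridline crossings are at y ∈ {-1, 0}; it meets the x-axis at x = 0 (among the integer gridlines).
Finally, putting this together gives p.

x^2 + x*y - y^2 - y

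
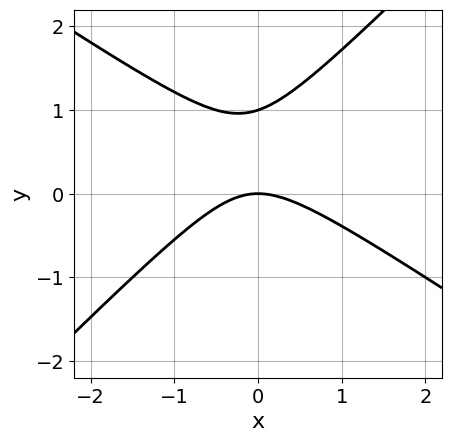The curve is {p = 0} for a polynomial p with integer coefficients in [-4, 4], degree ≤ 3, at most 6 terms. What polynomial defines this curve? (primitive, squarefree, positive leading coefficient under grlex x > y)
2*x^2 + x*y - 3*y^2 + 3*y

1. Degree: the shape is more complex than any degree-1 curve, so deg p = 2.
2. From the visible intercepts: it meets the x-axis at x = 0 (among the integer gridlines); among the integer gridlines, it crosses the y-axis at y ∈ {0, 1}.
3. Matching integer coefficients to the picture gives p.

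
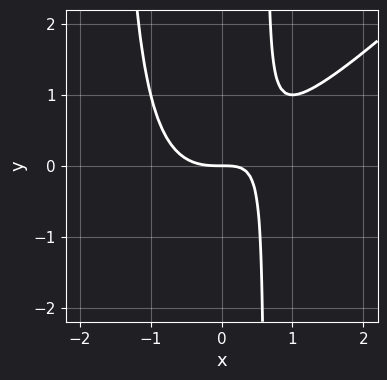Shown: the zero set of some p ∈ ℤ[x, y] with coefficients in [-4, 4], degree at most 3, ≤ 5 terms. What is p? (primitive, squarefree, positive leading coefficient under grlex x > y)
x^3 - x^2*y - x*y + y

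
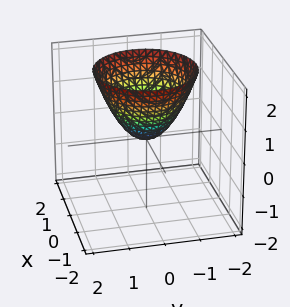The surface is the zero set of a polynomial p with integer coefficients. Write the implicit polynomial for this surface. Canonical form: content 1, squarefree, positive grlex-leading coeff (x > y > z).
(a) The degree is 2 — a single bowl opening along one axis; a quadric.
(b) By symmetry, every cross-section ⟂ z is a circle, so x, y appear only via x² + y².
(c) From the visible intercepts: it crosses the z-axis at the gridline z = 0; a circular section at z = 1 has radius exactly 1; it crosses the x-axis at the gridline x = 0; it meets the y-axis at y = 0 (among the integer gridlines).
(d) Solving for integer coefficients yields p as stated.

x^2 + y^2 - z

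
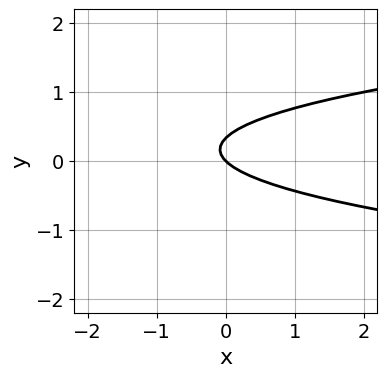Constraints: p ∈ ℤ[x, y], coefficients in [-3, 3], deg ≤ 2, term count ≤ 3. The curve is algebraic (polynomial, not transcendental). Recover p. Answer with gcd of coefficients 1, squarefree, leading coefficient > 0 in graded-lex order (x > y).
Degree: a generic line meets the curve in up to 2 points, so deg p = 2.
Observable constraints: it meets the x-axis at x = 0 (among the integer gridlines); it crosses the y-axis at the gridline y = 0.
Fitting integer coefficients to these (and the overall shape) gives p.

3*y^2 - x - y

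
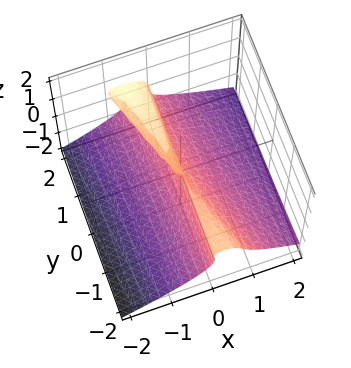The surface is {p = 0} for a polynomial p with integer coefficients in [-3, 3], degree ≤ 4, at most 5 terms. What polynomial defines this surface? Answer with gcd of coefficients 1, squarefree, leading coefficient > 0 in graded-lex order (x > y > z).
1. deg p = 3. A generic line meets the surface in up to 3 points.
2. Observable constraints: one x-axis crossing is at x = 0; one z-axis crossing is at z = 0.
3. Matching integer coefficients to the picture gives p. Check: (0, -1, 0) on the y-axis lies on the surface, and p(0, -1, 0) = 0. ✓

3*z^3 + 3*x^2 + x*y + 2*x*z - z^2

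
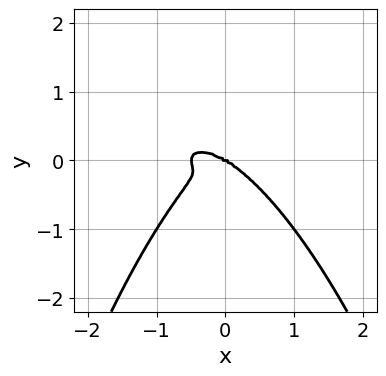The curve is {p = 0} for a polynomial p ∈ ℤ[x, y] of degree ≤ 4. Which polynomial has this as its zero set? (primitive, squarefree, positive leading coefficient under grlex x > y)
First, the degree is 4 — no degree-3 curve has this shape.
Then, observable constraints: one x-axis crossing is at x = 0; it meets the y-axis at y = 0 (among the integer gridlines).
Finally, assembling these constraints gives the stated polynomial.

2*x^4 + x^2*y^2 + x^3 - x*y^2 + 3*y^3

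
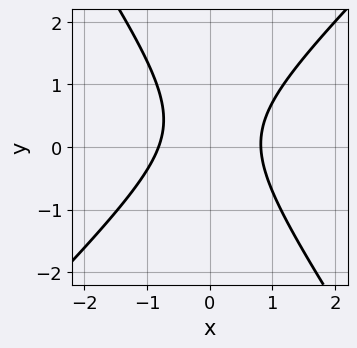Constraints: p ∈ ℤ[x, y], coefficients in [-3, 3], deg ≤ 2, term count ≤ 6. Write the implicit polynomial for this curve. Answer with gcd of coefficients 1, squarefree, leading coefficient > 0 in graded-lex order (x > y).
3*x^2 - x*y - 2*y^2 + y - 2

The degree is 2 — no degree-1 curve has this shape.
From the axis intercepts and sections: no y-intercept at any integer in the box.
Fitting integer coefficients to these (and the overall shape) gives p.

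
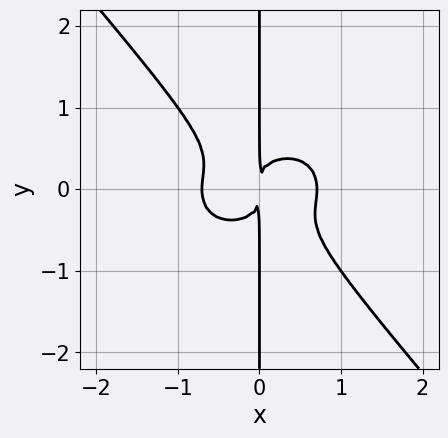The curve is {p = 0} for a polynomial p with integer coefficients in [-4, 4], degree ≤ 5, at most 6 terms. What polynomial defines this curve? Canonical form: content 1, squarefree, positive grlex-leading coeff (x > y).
2*x^4 + 2*x^2*y^2 + 3*x*y^3 - x^2

The degree is 4 — no degree-3 curve has this shape.
From the axis intercepts and sections: the visible y-axis segment lies entirely on the curve.
The integer polynomial consistent with all of this is the stated p.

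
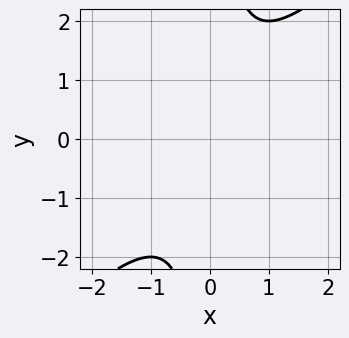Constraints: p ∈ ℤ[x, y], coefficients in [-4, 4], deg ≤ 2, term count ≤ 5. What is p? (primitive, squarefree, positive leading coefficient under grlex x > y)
1. deg p = 2. The shape is more complex than any degree-1 curve.
2. Against the integer gridlines: no x-intercept at any integer in the box; it misses every integer gridline on the y-axis.
3. The integer polynomial consistent with all of this is the stated p.

x^2 - x*y + 1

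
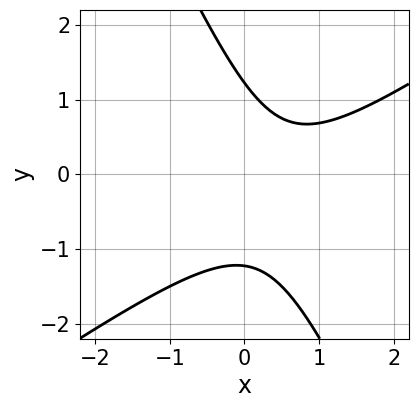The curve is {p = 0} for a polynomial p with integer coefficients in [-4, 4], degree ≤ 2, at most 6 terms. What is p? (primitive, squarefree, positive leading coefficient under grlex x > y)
3*x^2 - 3*x*y - 2*y^2 - 3*x + 3

(a) Degree: the shape is more complex than any degree-1 curve, so deg p = 2.
(b) From the axis intercepts and sections: it misses every integer gridline on the x-axis.
(c) The integer polynomial consistent with all of this is the stated p.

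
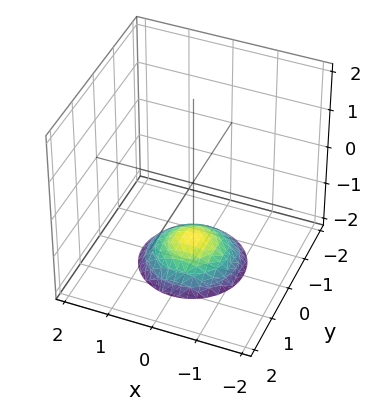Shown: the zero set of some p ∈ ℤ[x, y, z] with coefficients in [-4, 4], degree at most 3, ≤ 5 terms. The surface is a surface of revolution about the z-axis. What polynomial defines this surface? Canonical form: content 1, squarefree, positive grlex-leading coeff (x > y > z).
(a) Degree: the shape is more complex than any degree-1 surface, so deg p = 2.
(b) By symmetry, the surface is invariant under rotation about z: p = q(x² + y², z).
(c) Checking where it meets the axes: no x-intercept at any integer in the box; a circular section at z = -2 has radius exactly 1.
(d) These observations pin down the coefficients.

x^2 + y^2 + 2*z + 3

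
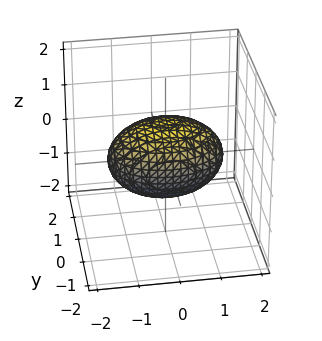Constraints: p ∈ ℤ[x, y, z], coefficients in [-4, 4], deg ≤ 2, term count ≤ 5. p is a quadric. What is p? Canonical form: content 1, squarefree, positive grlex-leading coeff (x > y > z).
x^2 + 2*y^2 + 2*z^2 - 2

First, deg p = 2. A closed, bounded, convex surface; a quadric.
Next, symmetries: mirror symmetry z ↦ −z ⇒ only even powers of z; the x ↦ −x reflection is a symmetry, so x appears only in even powers; mirror symmetry y ↦ −y ⇒ only even powers of y.
Next, from the axis intercepts and sections: the y-axis gridline crossings are at y ∈ {-1, 1}; the z-axis gridline crossings are at z ∈ {-1, 1}.
Finally, assembling these constraints gives the stated polynomial.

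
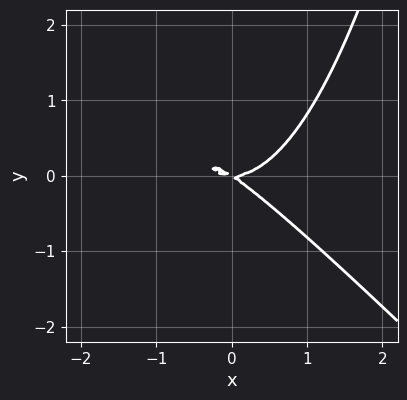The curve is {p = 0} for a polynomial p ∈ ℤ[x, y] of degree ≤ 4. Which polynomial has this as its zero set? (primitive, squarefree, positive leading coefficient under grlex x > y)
(a) The degree is 3 — the shape is more complex than any degree-2 curve.
(b) Checking where it meets the axes: it meets the y-axis at y = 0 (among the integer gridlines); it crosses the x-axis at the gridline x = 0.
(c) The integer polynomial consistent with all of this is the stated p.

2*x^3 + 2*x^2*y - 2*x*y - 3*y^2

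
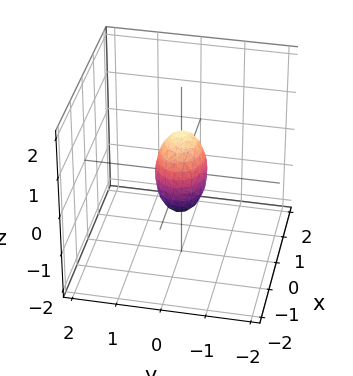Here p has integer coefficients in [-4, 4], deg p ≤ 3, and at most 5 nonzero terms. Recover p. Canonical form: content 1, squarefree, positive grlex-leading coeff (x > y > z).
(a) deg p = 2.
(b) Symmetries: the y ↦ −y reflection is a symmetry, so y appears only in even powers; the z ↦ −z reflection is a symmetry, so z appears only in even powers; mirror symmetry x ↦ −x ⇒ only even powers of x.
(c) Observable constraints: the z-axis gridline crossings are at z ∈ {-1, 1}.
(d) Fitting integer coefficients to these (and the overall shape) gives p.

2*x^2 + 3*y^2 + z^2 - 1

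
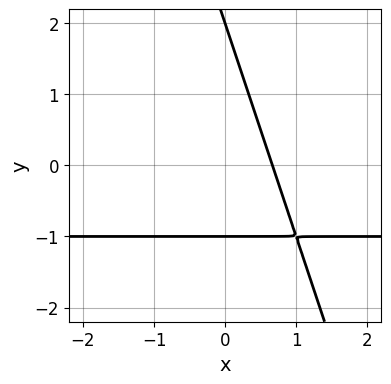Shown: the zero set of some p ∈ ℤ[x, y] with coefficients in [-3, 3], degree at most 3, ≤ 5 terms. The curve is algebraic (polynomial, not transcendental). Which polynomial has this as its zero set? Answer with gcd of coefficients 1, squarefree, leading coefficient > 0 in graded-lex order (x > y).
(a) The degree is 2 — no degree-1 curve has this shape.
(b) From the visible intercepts: among the integer gridlines, it crosses the y-axis at y ∈ {-1, 2}.
(c) Fitting integer coefficients to these (and the overall shape) gives p.

3*x*y + y^2 + 3*x - y - 2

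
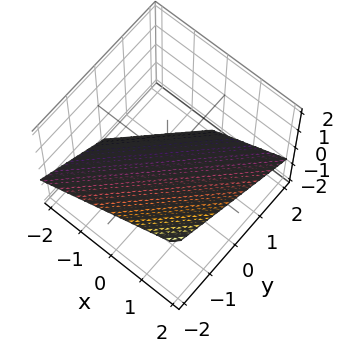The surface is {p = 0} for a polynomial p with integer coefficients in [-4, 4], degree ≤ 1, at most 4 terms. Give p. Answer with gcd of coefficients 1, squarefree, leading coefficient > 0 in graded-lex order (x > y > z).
2*x - 2*y - 3*z - 2

(a) The degree is 1 — the surface is flat (a plane).
(b) Against the integer gridlines: one x-axis crossing is at x = 1; one y-axis crossing is at y = -1.
(c) Putting this together gives p.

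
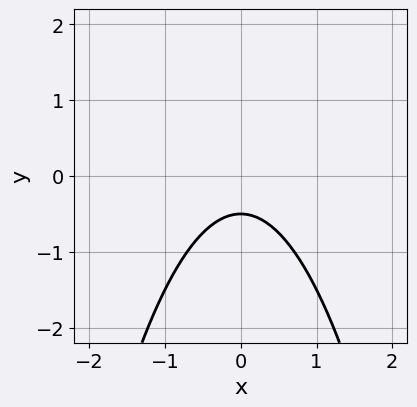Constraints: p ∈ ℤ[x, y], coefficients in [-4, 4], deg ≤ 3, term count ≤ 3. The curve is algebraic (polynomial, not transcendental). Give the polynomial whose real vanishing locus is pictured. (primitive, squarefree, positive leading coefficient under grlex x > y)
2*x^2 + 2*y + 1

Degree: no degree-1 curve has this shape, so deg p = 2.
Symmetries: it's symmetric under x → −x, forcing even powers of x.
From the visible intercepts: it misses every integer gridline on the x-axis.
Fitting integer coefficients to these (and the overall shape) gives p.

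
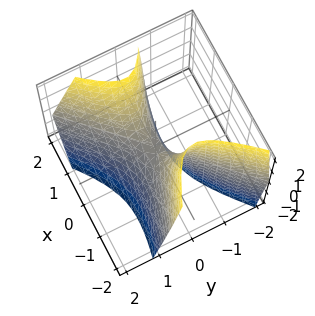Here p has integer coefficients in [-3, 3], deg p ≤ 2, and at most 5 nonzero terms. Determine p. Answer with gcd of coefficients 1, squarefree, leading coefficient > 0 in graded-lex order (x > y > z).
Degree: the shape is more complex than any degree-1 surface, so deg p = 2.
Against the integer gridlines: it meets the z-axis at z = 0 (among the integer gridlines); one y-axis crossing is at y = 0; one x-axis crossing is at x = 0.
Putting this together gives p.

x^2 + 2*x*y - 3*y^2 - y*z - z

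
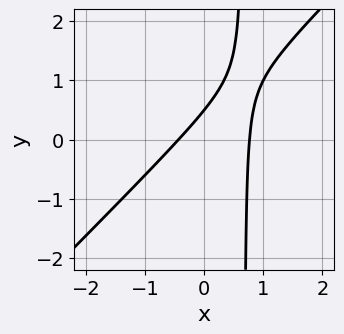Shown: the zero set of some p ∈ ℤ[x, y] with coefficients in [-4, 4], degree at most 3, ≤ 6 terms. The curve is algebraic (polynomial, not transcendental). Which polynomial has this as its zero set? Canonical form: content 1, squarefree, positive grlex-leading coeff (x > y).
3*x^2 - 3*x*y - x + 2*y - 1

First, the degree is 2 — no degree-1 curve has this shape.
Finally, matching integer coefficients to the picture gives p.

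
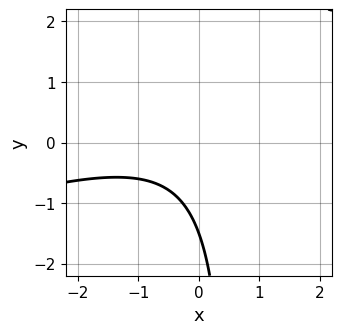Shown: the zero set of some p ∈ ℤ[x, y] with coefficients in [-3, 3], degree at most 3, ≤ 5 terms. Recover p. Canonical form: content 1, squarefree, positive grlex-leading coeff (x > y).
(a) The degree is 2 — the shape is more complex than any degree-1 curve.
(b) Checking where it meets the axes: no x-intercept at any integer in the box.
(c) Matching integer coefficients to the picture gives p.

x^2 - 3*x*y + x + 2*y + 3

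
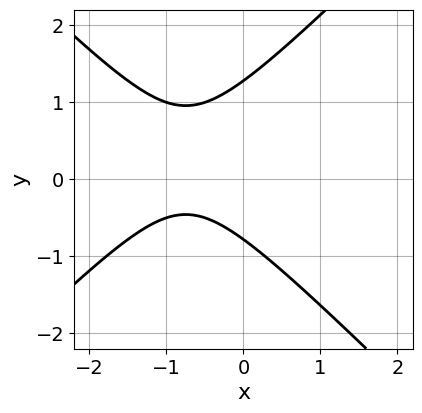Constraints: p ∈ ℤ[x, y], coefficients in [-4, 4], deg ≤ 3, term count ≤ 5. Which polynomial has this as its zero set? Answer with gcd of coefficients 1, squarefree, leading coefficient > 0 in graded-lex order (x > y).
2*x^2 - 2*y^2 + 3*x + y + 2

First, deg p = 2.
Then, reading off the gridlines: the curve avoids every integer x-axis point in the box.
Finally, the integer polynomial consistent with all of this is the stated p.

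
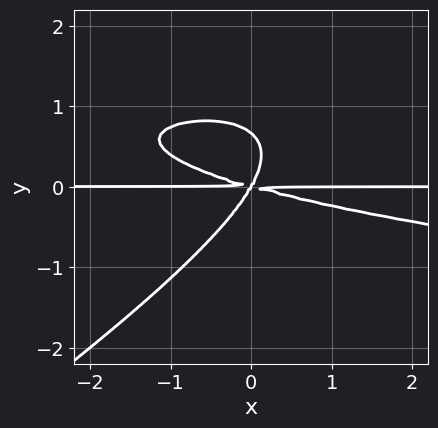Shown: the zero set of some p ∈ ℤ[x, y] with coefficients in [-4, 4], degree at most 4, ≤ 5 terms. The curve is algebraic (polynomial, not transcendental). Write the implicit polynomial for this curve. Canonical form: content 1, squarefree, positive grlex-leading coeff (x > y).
2*x*y^3 - 3*y^4 - x^2*y - 3*x*y^2 + 2*y^3

First, the degree is 4 — the shape is more complex than any degree-3 curve.
Then, from the axis intercepts and sections: every point of the x-axis in the box is on the curve; one y-axis crossing is at y = 0.
Finally, solving for integer coefficients yields p as stated.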